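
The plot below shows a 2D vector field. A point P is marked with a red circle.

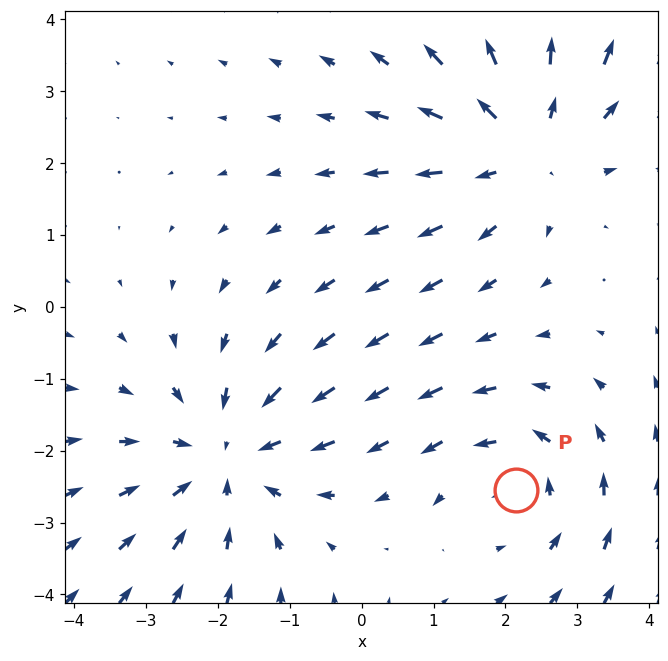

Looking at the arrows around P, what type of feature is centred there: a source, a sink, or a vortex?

At P (2.1, -2.6) the arrows circulate counterclockwise. Divergence ≈0, curl about +3 — near-zero divergence with nonzero curl is a vortex.

vortex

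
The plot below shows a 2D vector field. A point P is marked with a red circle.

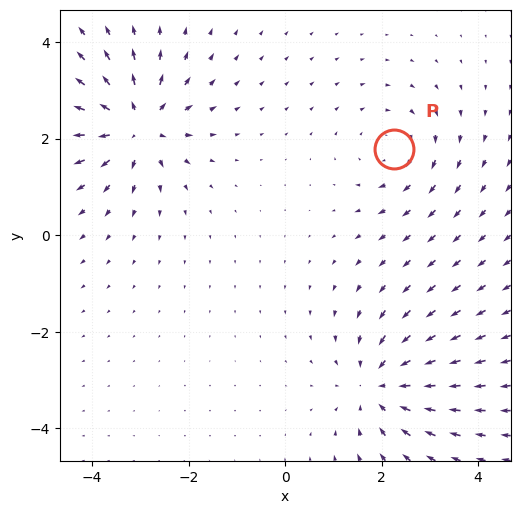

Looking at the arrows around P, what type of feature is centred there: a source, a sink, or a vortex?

vortex

At P (2.2, 1.8) the arrows circulate clockwise. Divergence ≈0, curl about -3 — near-zero divergence with nonzero curl is a vortex.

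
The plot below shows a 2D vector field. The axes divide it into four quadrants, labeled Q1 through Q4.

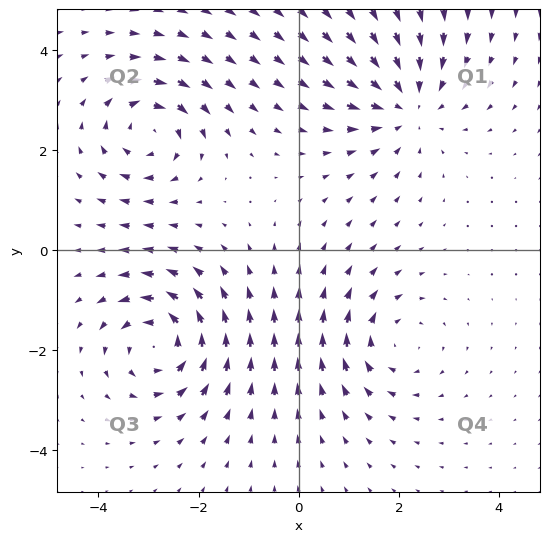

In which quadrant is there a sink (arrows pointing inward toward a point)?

Q1

The sink sits at approximately (2.2, 2.9), which lies in quadrant Q1. The divergence there is about -3, negative as expected for a sink.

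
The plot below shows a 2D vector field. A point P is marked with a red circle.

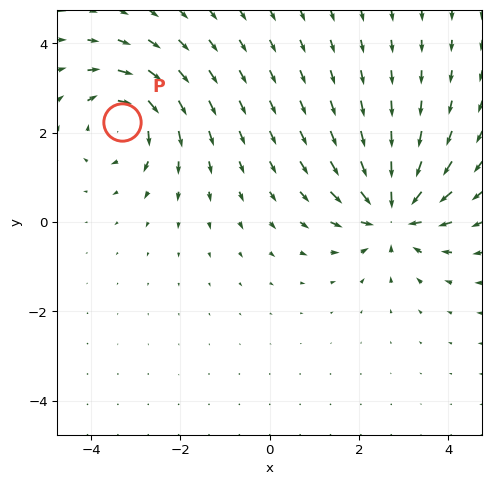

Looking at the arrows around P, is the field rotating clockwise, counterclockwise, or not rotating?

clockwise

Near P at (-3.3, 2.2) the arrows circulate clockwise. The curl (z-component) there is about -3; negative curl means clockwise rotation.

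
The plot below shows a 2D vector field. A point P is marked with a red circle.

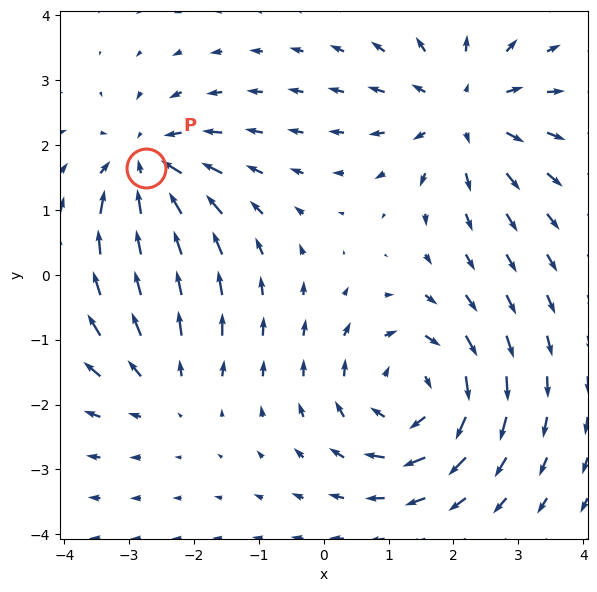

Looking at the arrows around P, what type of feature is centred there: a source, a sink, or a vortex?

sink

At P (-2.7, 1.6) the arrows converge inward. Divergence about -5, curl ≈0 — negative divergence with near-zero curl is a sink.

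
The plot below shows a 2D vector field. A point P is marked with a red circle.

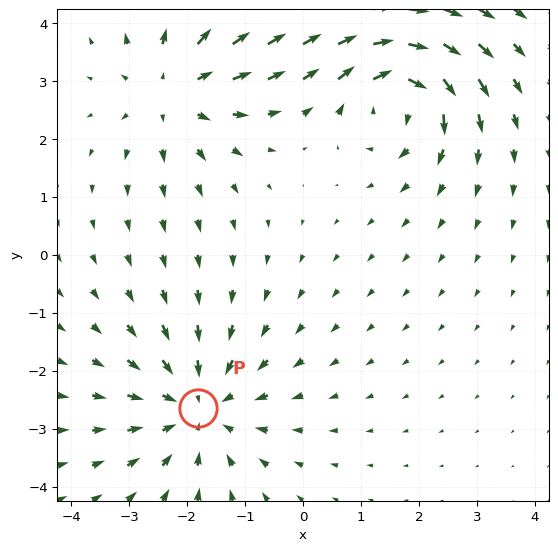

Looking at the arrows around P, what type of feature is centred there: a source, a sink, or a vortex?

At P (-1.8, -2.6) the arrows converge inward. Divergence about -4, curl ≈0 — negative divergence with near-zero curl is a sink.

sink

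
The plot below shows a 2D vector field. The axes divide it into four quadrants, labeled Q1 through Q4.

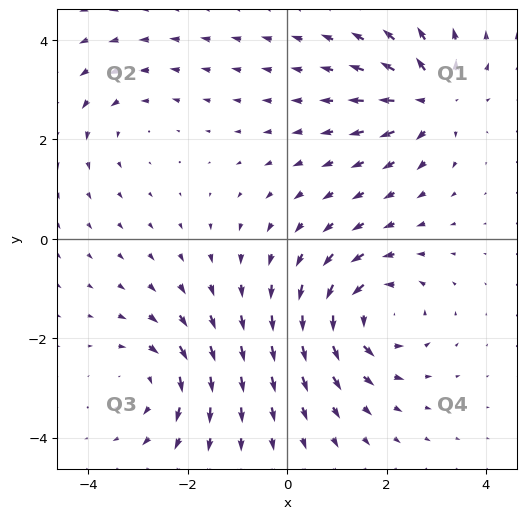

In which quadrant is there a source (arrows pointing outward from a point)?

Q1

The source sits at approximately (2.9, 2.8), which lies in quadrant Q1. The divergence there is about +6, positive as expected for a source.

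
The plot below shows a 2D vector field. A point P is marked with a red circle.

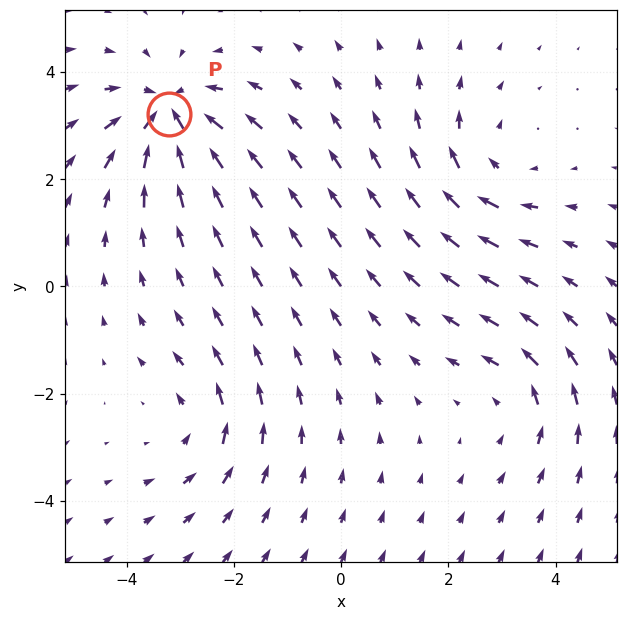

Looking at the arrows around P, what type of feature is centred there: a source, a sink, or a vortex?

sink

At P (-3.2, 3.2) the arrows converge inward. Divergence about -6, curl ≈0 — negative divergence with near-zero curl is a sink.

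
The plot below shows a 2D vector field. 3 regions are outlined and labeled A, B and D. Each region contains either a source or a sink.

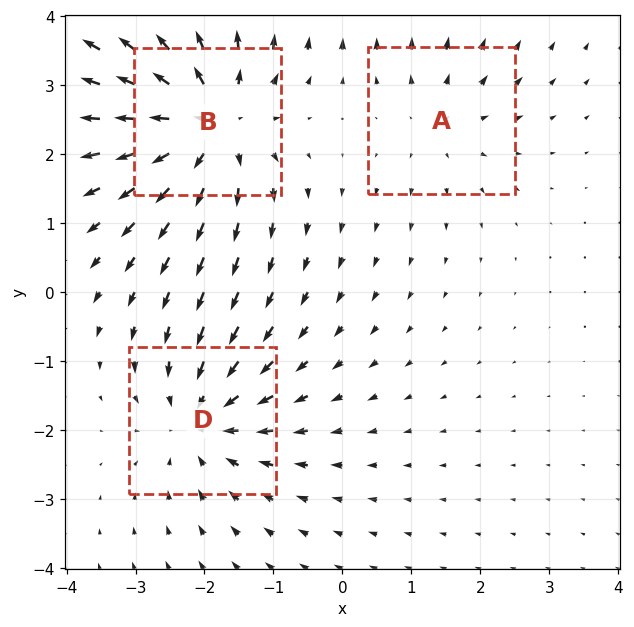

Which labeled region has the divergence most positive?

Divergence at each region's feature centre — A: about +2, B: about +5, D: about -4. Region B is most positive.

B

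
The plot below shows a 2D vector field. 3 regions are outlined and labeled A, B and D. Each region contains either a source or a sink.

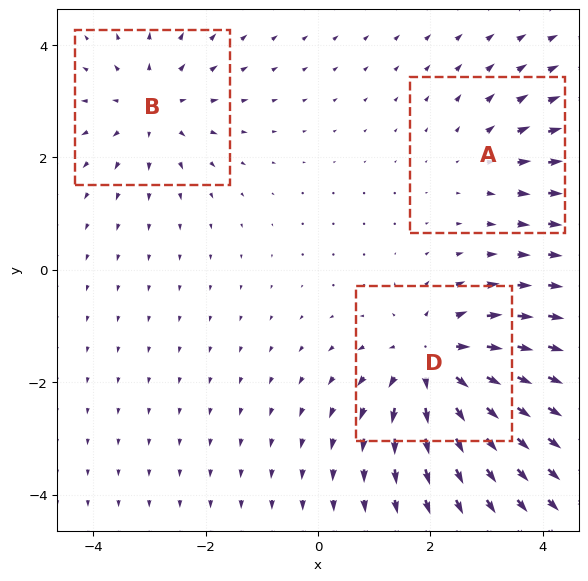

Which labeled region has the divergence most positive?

Divergence at each region's feature centre — A: about +2, B: about +3, D: about +5. Region D is most positive.

D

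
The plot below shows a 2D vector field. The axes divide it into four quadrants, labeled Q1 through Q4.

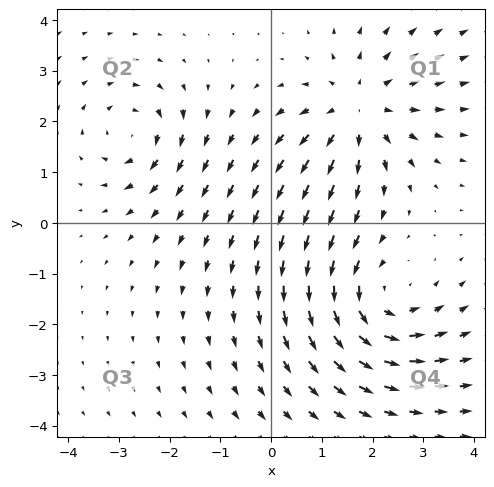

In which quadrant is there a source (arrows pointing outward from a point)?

The source sits at approximately (1.7, 2.2), which lies in quadrant Q1. The divergence there is about +4, positive as expected for a source.

Q1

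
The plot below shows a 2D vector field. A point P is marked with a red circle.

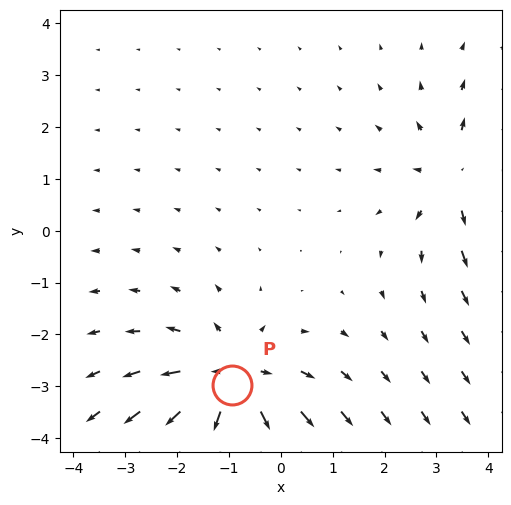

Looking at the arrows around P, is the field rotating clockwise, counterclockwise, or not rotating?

Near P at (-0.9, -3.0) the arrows show no circulation. The curl there is ≈0.

not rotating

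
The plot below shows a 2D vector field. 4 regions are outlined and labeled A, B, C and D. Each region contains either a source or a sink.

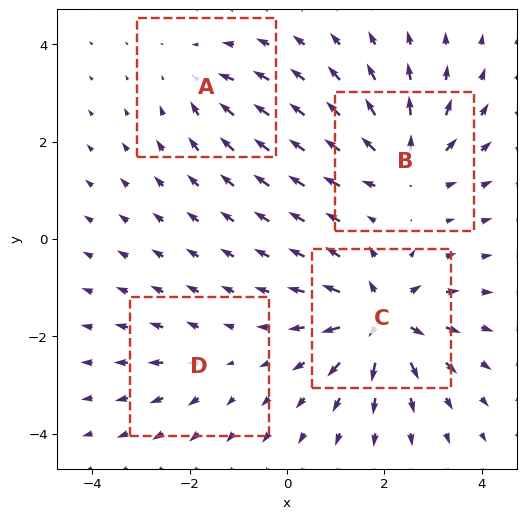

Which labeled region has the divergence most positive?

C

Divergence at each region's feature centre — A: about -4, B: about +6, C: about +8, D: about +3. Region C is most positive.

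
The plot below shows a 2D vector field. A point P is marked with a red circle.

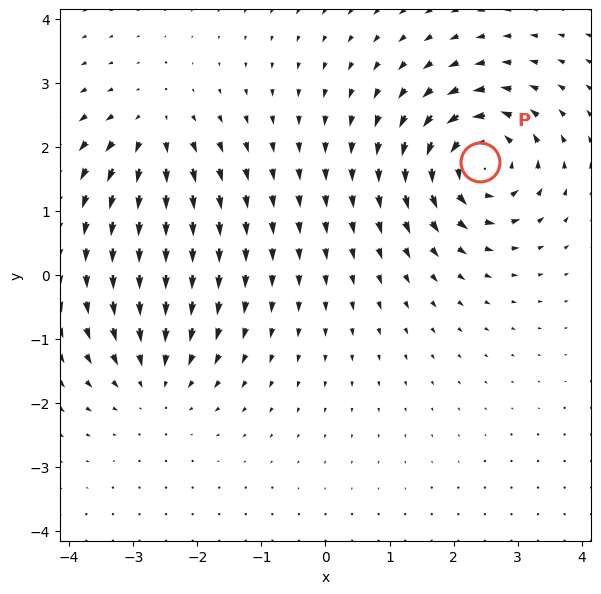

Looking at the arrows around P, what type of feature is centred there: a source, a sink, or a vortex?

vortex

At P (2.4, 1.8) the arrows circulate counterclockwise. Divergence ≈0, curl about +6 — near-zero divergence with nonzero curl is a vortex.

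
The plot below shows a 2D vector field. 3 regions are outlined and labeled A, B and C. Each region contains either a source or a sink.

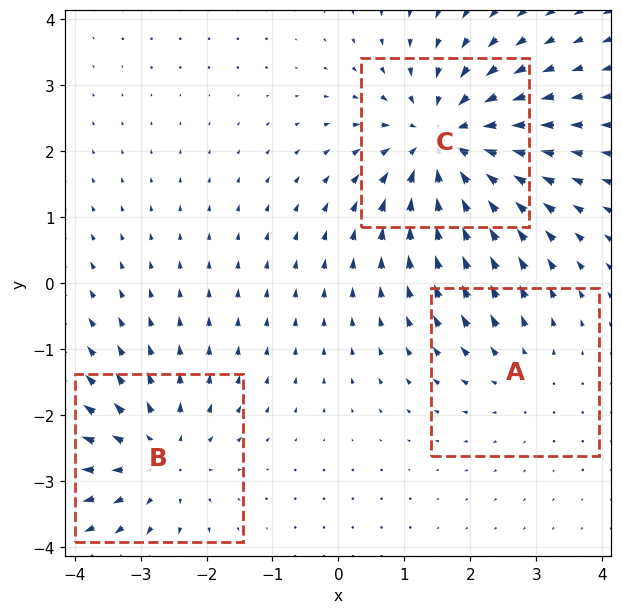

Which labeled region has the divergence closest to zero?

Divergence at each region's feature centre — A: about +2, B: about +3, C: about -5. Region A is closest to zero.

A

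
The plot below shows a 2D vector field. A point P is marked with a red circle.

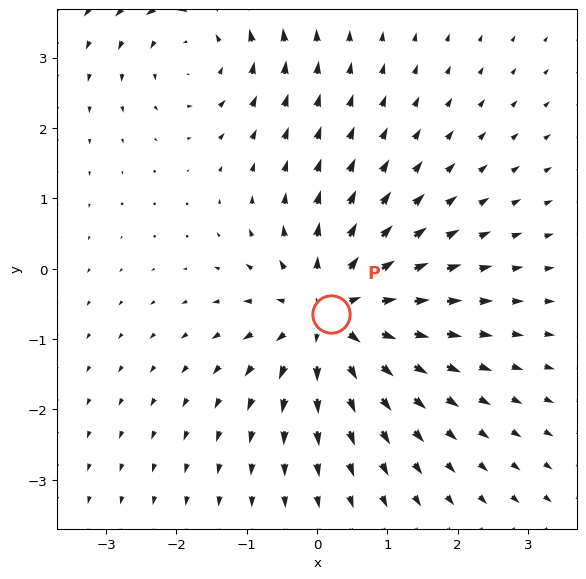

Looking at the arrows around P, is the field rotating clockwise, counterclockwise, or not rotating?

Near P at (0.2, -0.6) the arrows show no circulation. The curl there is ≈0.

not rotating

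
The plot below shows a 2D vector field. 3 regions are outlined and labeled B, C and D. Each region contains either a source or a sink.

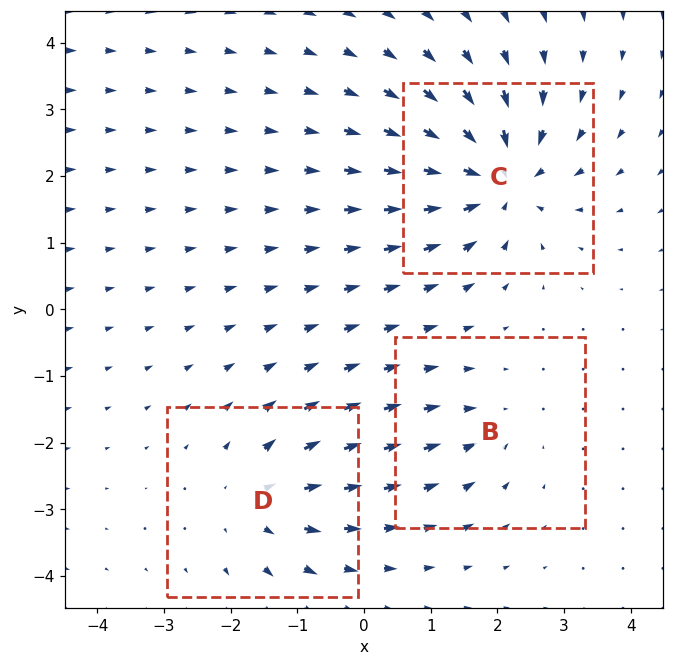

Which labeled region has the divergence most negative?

C

Divergence at each region's feature centre — B: about -2, C: about -6, D: about +4. Region C is most negative.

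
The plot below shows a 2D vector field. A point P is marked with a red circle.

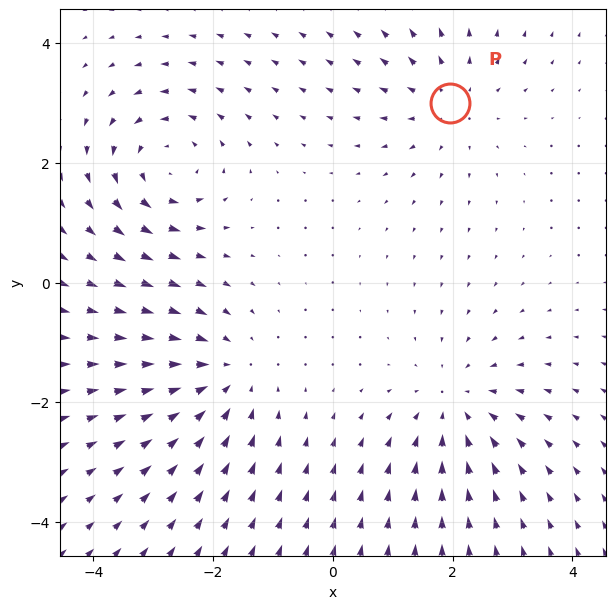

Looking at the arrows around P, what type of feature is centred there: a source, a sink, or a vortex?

source

At P (2.0, 3.0) the arrows spread outward. Divergence about +4, curl ≈0 — positive divergence with near-zero curl is a source.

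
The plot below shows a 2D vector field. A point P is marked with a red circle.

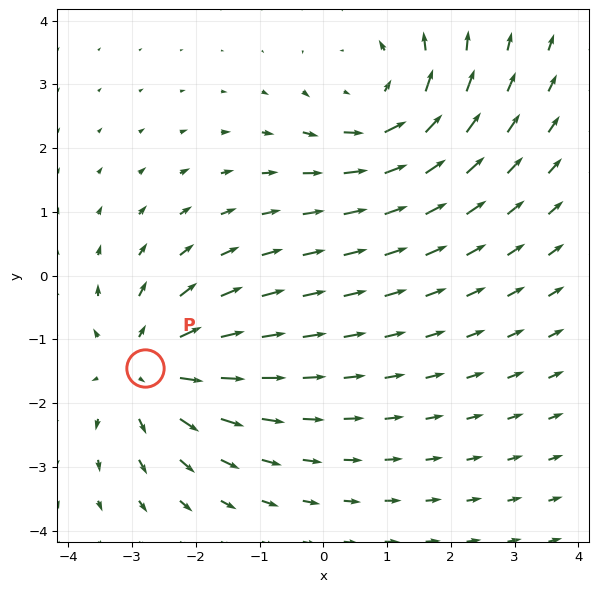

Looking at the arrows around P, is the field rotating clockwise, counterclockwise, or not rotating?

not rotating

Near P at (-2.8, -1.5) the arrows show no circulation. The curl there is ≈0.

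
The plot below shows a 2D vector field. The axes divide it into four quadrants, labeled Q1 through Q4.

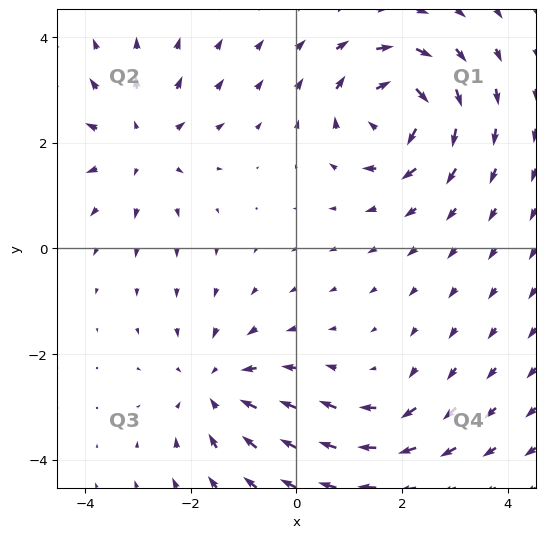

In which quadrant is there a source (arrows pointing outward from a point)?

The source sits at approximately (-2.9, 2.0), which lies in quadrant Q2. The divergence there is about +4, positive as expected for a source.

Q2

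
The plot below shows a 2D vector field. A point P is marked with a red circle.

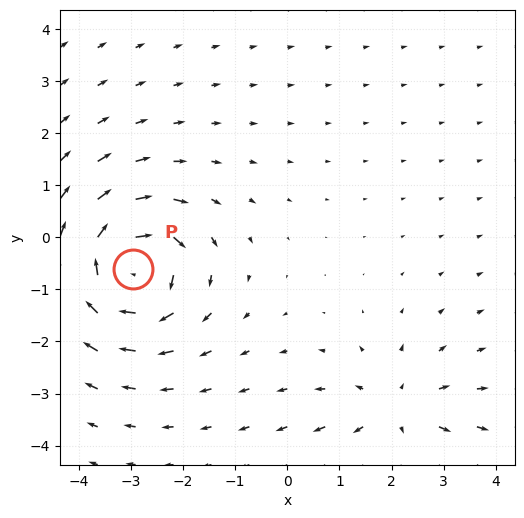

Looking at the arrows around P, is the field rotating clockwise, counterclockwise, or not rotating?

Near P at (-3.0, -0.6) the arrows circulate clockwise. The curl (z-component) there is about -6; negative curl means clockwise rotation.

clockwise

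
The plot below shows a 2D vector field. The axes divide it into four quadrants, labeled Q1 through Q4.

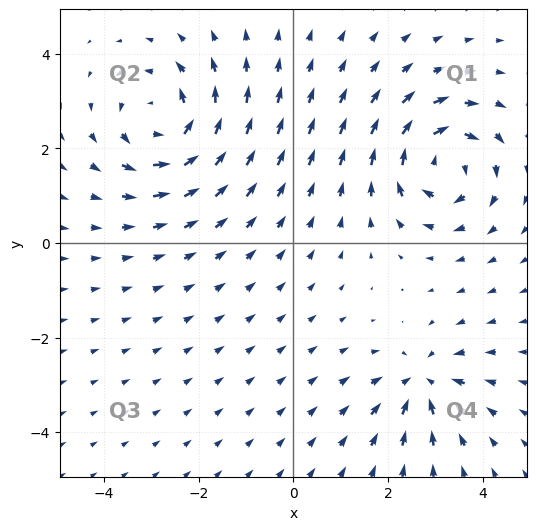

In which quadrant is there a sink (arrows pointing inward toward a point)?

Q4

The sink sits at approximately (2.7, -3.0), which lies in quadrant Q4. The divergence there is about -4, negative as expected for a sink.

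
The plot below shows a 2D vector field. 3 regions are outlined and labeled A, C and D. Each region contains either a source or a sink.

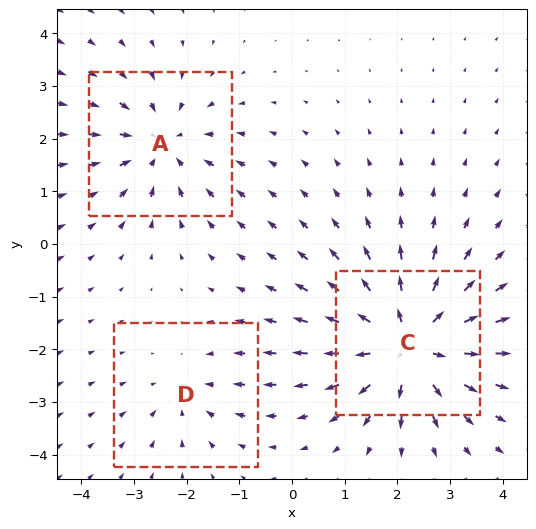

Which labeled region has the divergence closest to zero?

Divergence at each region's feature centre — A: about -3, C: about +5, D: about -2. Region D is closest to zero.

D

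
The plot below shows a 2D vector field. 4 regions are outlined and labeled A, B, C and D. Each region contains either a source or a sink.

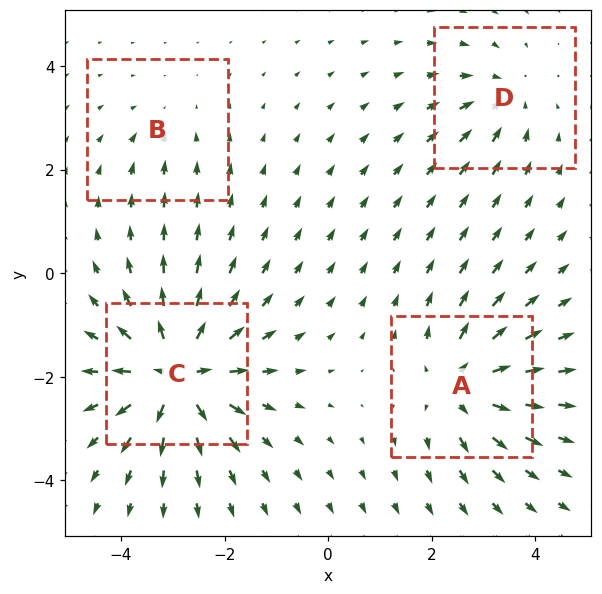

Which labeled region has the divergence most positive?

C

Divergence at each region's feature centre — A: about +6, B: about -2, C: about +9, D: about -4. Region C is most positive.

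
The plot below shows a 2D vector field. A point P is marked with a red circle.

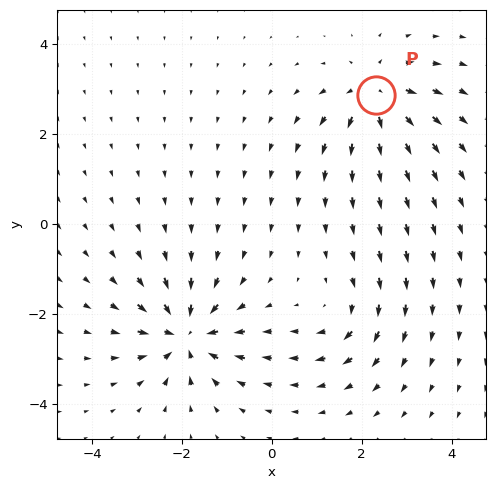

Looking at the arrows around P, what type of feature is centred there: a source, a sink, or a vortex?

At P (2.3, 2.9) the arrows spread outward. Divergence about +5, curl ≈0 — positive divergence with near-zero curl is a source.

source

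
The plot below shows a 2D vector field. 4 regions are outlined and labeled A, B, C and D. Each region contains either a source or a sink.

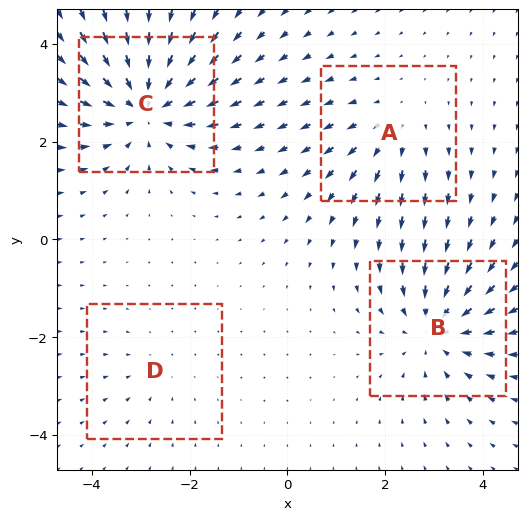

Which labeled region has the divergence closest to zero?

Divergence at each region's feature centre — A: about +3, B: about -5, C: about -6, D: about -2. Region D is closest to zero.

D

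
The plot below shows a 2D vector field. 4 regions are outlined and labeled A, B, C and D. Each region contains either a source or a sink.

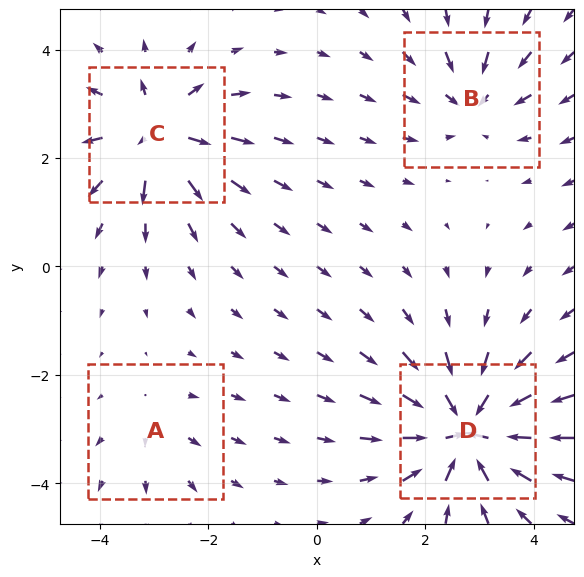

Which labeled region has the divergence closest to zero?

Divergence at each region's feature centre — A: about +2, B: about -4, C: about +6, D: about -8. Region A is closest to zero.

A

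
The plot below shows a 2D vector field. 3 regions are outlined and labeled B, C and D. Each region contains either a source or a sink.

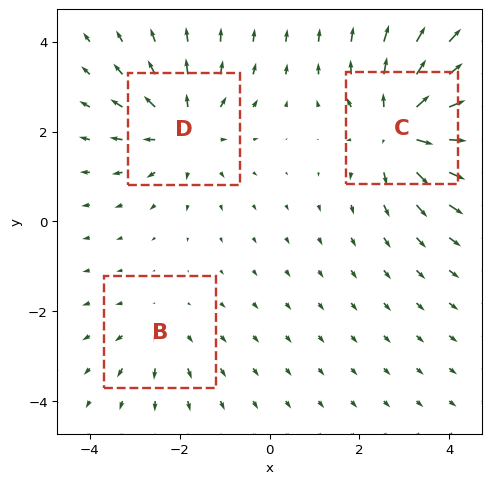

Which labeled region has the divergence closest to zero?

B

Divergence at each region's feature centre — B: about +2, C: about +5, D: about +3. Region B is closest to zero.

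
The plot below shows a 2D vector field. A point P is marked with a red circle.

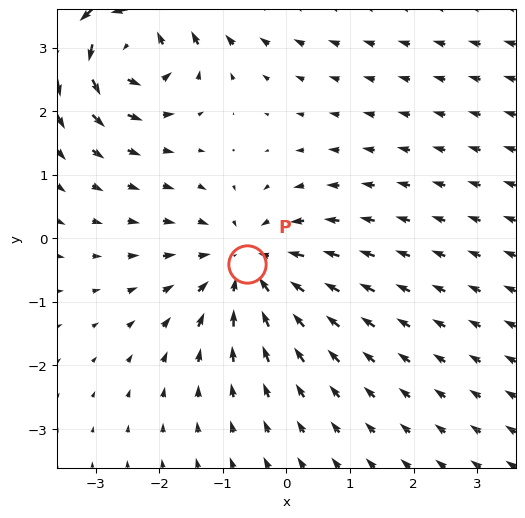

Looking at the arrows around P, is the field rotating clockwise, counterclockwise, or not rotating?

not rotating

Near P at (-0.6, -0.4) the arrows show no circulation. The curl there is ≈0.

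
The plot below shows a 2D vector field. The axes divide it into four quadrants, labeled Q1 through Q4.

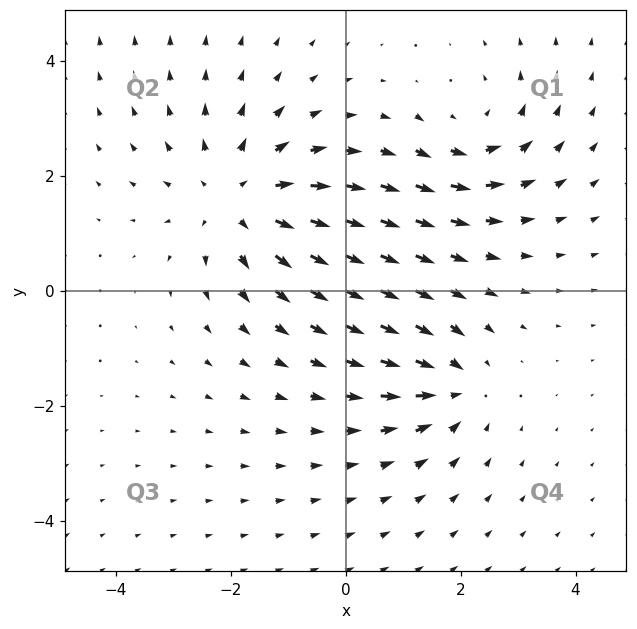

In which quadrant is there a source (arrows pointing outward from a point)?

Q2

The source sits at approximately (-1.9, 1.6), which lies in quadrant Q2. The divergence there is about +4, positive as expected for a source.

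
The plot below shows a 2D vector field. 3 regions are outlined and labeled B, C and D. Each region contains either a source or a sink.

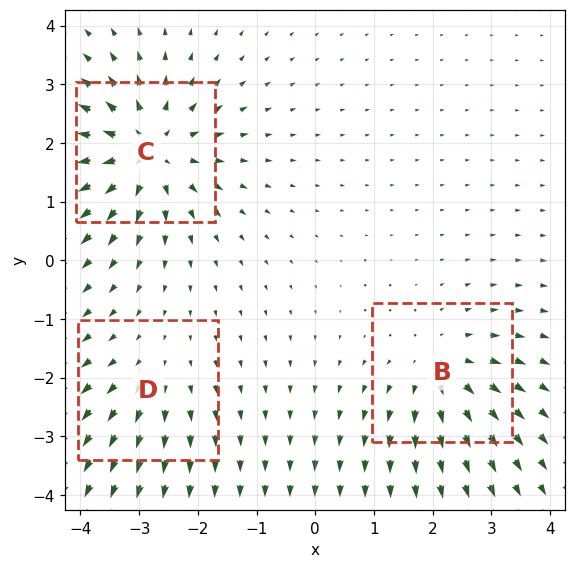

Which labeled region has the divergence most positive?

C

Divergence at each region's feature centre — B: about +4, C: about +5, D: about +2. Region C is most positive.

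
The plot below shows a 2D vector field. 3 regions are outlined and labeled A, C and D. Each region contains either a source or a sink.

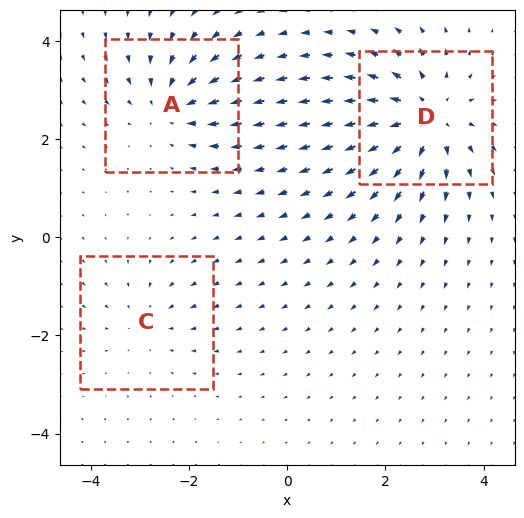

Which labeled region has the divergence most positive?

Divergence at each region's feature centre — A: about -3, C: about -2, D: about +5. Region D is most positive.

D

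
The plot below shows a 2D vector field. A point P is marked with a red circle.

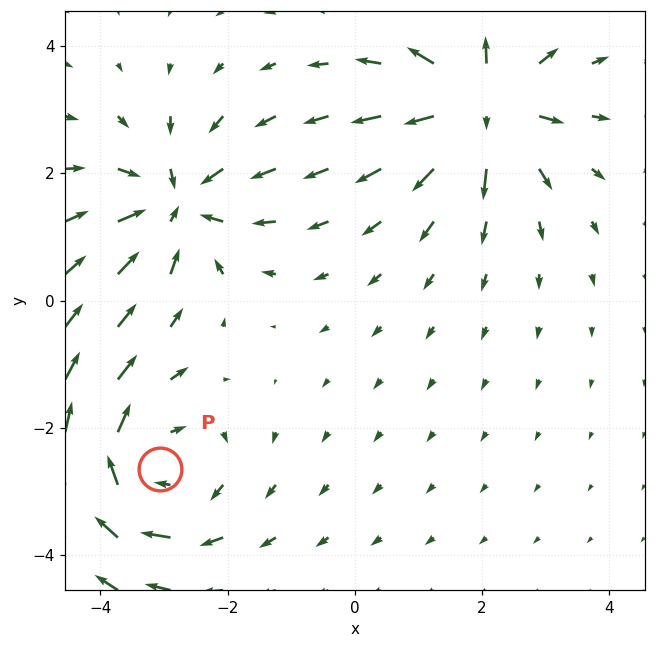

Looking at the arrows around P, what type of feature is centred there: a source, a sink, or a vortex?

vortex

At P (-3.1, -2.7) the arrows circulate clockwise. Divergence ≈0, curl about -5 — near-zero divergence with nonzero curl is a vortex.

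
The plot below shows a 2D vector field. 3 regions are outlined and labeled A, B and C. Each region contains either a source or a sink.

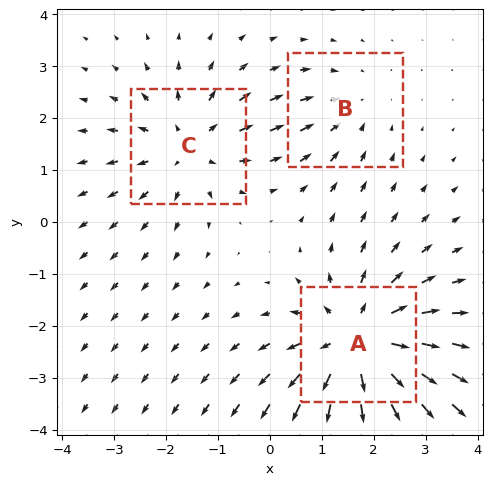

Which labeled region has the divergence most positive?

Divergence at each region's feature centre — A: about +5, B: about -2, C: about +3. Region A is most positive.

A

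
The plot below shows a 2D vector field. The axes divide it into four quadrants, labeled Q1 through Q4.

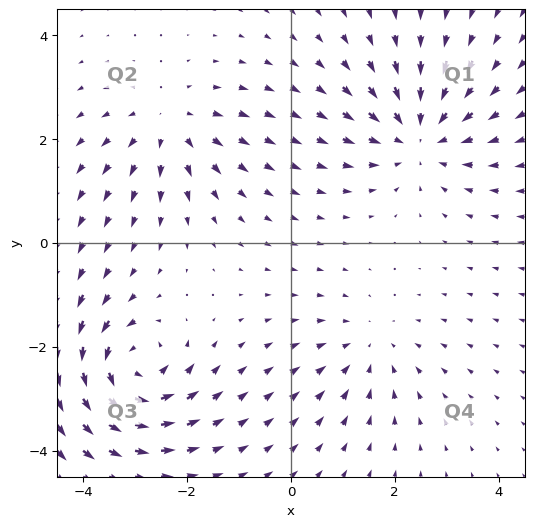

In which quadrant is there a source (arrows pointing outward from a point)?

Q2

The source sits at approximately (-2.3, 2.3), which lies in quadrant Q2. The divergence there is about +3, positive as expected for a source.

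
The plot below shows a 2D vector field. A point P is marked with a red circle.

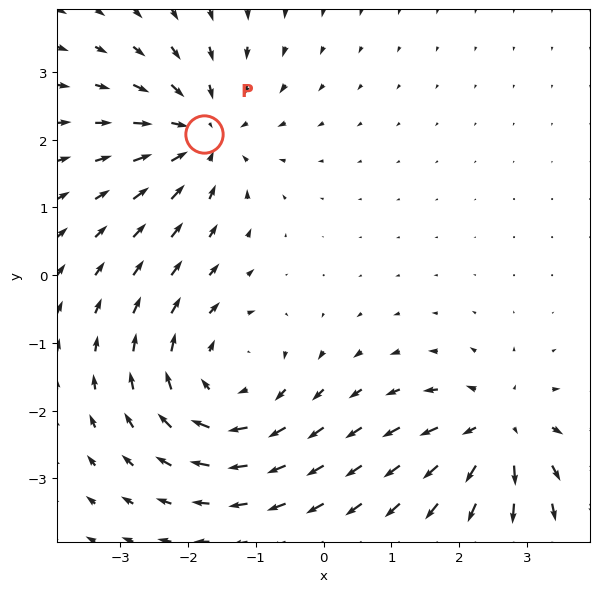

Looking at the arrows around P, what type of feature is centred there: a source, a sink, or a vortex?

sink

At P (-1.8, 2.1) the arrows converge inward. Divergence about -4, curl ≈0 — negative divergence with near-zero curl is a sink.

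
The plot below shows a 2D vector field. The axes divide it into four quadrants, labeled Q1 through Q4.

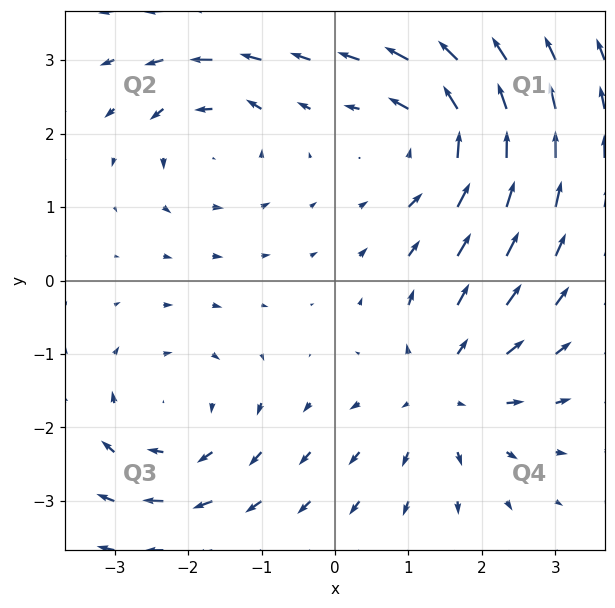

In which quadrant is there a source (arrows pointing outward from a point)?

The source sits at approximately (1.5, -1.5), which lies in quadrant Q4. The divergence there is about +4, positive as expected for a source.

Q4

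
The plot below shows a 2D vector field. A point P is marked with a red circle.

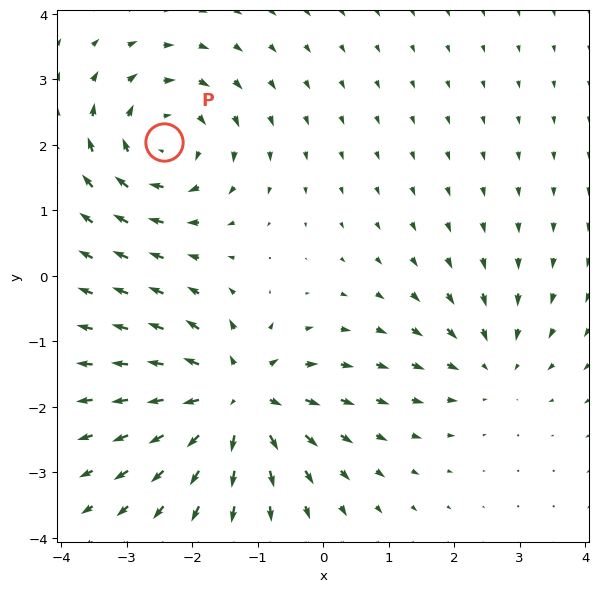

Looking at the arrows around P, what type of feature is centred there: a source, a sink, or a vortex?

At P (-2.4, 2.0) the arrows circulate clockwise. Divergence ≈0, curl about -5 — near-zero divergence with nonzero curl is a vortex.

vortex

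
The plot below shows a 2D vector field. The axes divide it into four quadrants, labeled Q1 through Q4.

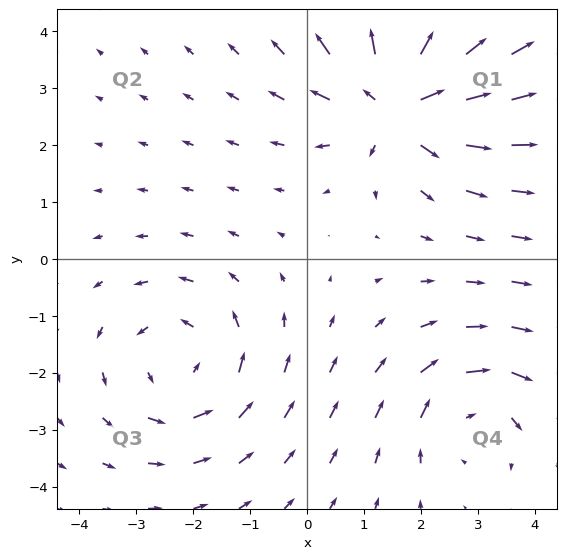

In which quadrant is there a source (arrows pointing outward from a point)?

The source sits at approximately (1.6, 2.8), which lies in quadrant Q1. The divergence there is about +5, positive as expected for a source.

Q1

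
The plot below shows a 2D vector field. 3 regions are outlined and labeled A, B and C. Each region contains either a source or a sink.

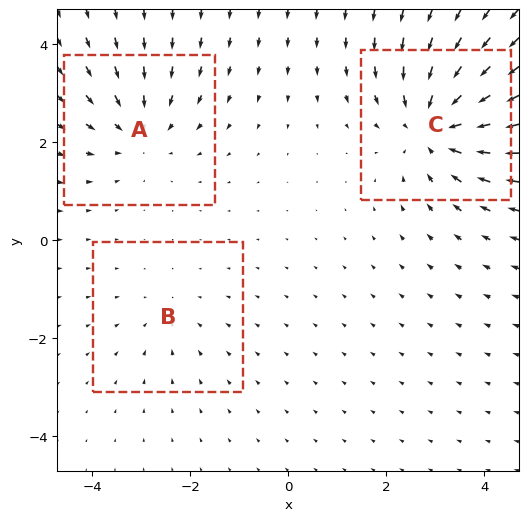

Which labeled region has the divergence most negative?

Divergence at each region's feature centre — A: about -3, B: about -2, C: about -5. Region C is most negative.

C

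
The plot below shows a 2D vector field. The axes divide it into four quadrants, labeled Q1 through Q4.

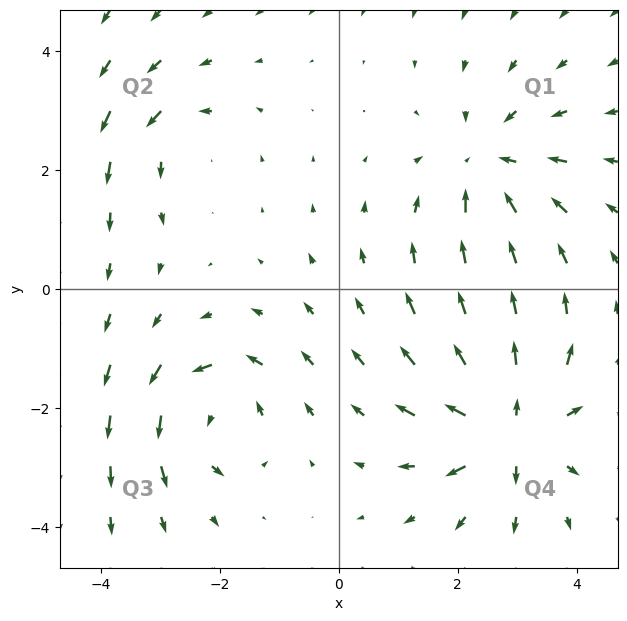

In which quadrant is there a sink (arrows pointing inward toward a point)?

The sink sits at approximately (2.5, 2.1), which lies in quadrant Q1. The divergence there is about -3, negative as expected for a sink.

Q1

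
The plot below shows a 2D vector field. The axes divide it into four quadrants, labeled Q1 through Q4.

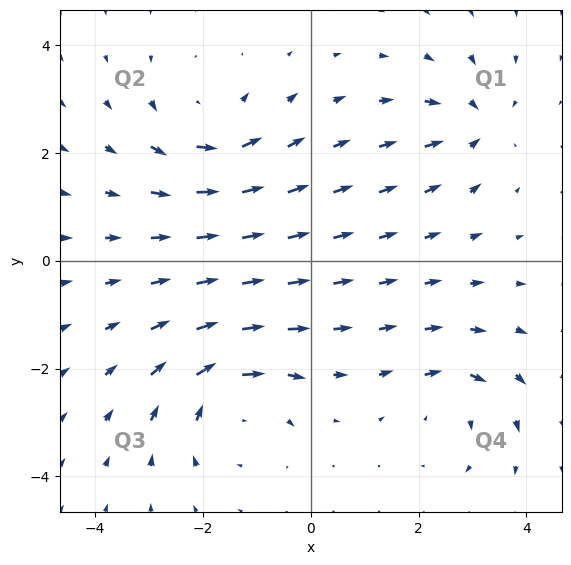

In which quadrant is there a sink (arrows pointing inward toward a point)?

The sink sits at approximately (3.0, 2.5), which lies in quadrant Q1. The divergence there is about -4, negative as expected for a sink.

Q1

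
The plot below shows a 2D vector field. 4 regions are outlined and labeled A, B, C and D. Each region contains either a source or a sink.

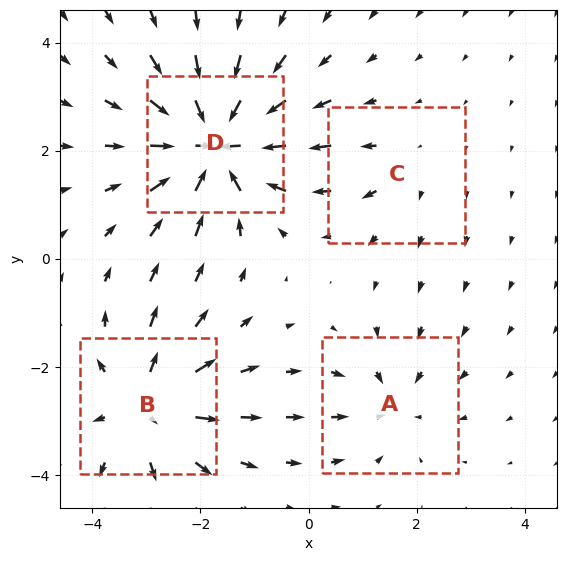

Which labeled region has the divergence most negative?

Divergence at each region's feature centre — A: about -3, B: about +5, C: about +2, D: about -8. Region D is most negative.

D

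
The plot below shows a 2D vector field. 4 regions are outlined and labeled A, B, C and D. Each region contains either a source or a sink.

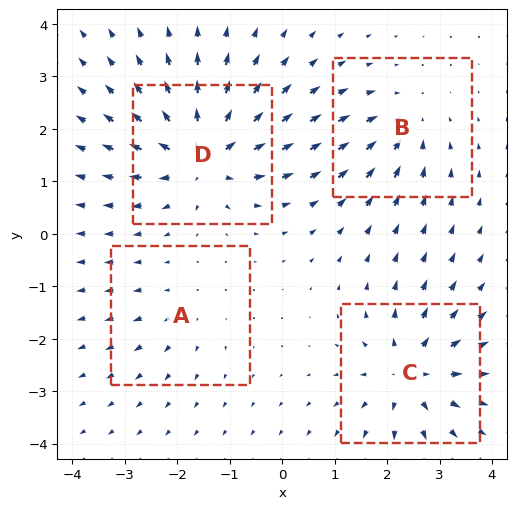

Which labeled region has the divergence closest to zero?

A

Divergence at each region's feature centre — A: about +2, B: about -4, C: about +6, D: about +8. Region A is closest to zero.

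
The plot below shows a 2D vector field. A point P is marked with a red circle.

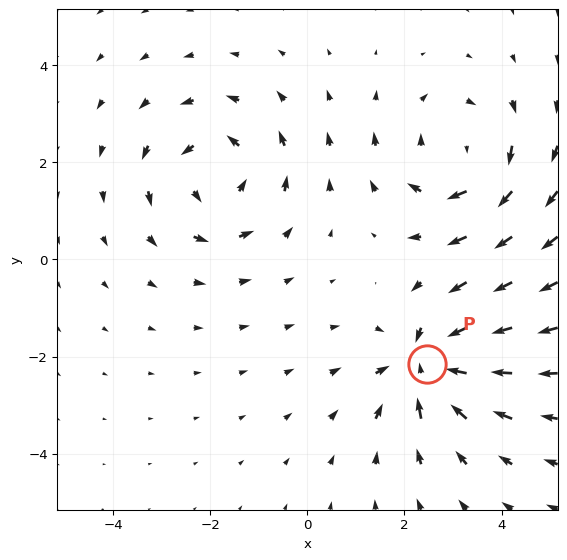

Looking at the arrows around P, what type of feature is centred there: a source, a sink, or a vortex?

At P (2.5, -2.2) the arrows converge inward. Divergence about -6, curl ≈0 — negative divergence with near-zero curl is a sink.

sink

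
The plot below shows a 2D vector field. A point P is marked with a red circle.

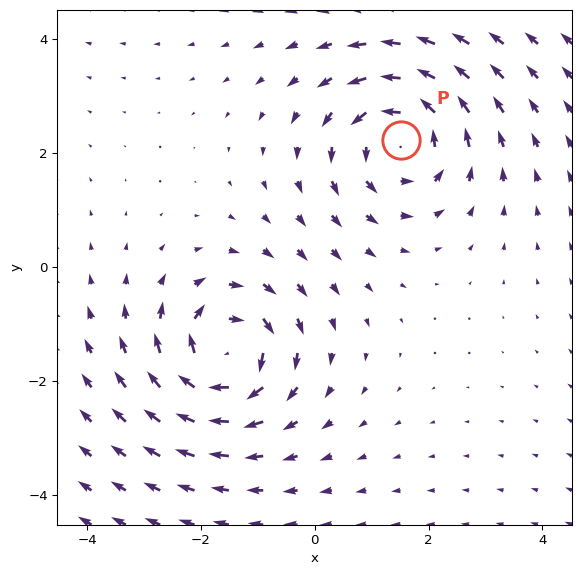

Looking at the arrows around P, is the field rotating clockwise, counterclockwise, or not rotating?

Near P at (1.5, 2.2) the arrows circulate counterclockwise. The curl (z-component) there is about +3; positive curl means counterclockwise rotation.

counterclockwise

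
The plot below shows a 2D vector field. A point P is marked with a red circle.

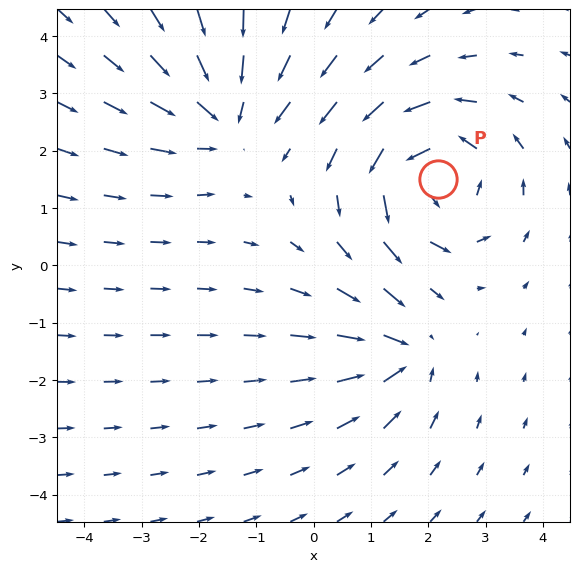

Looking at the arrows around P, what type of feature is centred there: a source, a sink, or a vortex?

vortex

At P (2.2, 1.5) the arrows circulate counterclockwise. Divergence ≈0, curl about +5 — near-zero divergence with nonzero curl is a vortex.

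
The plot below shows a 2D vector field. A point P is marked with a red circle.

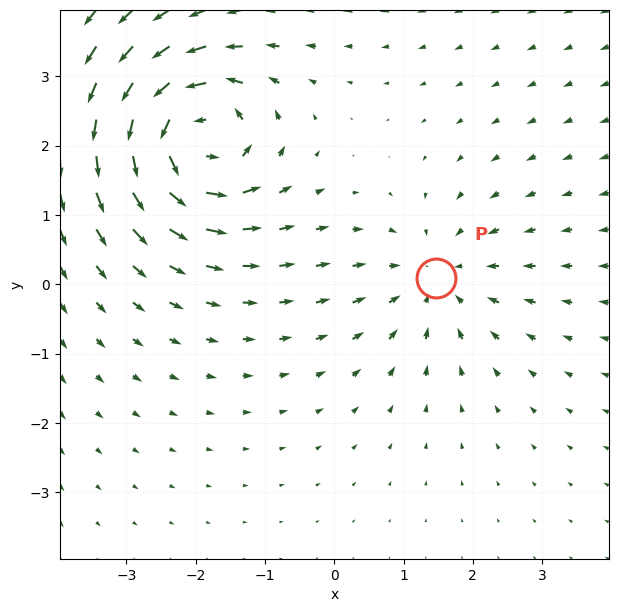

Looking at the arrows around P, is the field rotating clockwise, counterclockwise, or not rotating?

Near P at (1.5, 0.1) the arrows show no circulation. The curl there is ≈0.

not rotating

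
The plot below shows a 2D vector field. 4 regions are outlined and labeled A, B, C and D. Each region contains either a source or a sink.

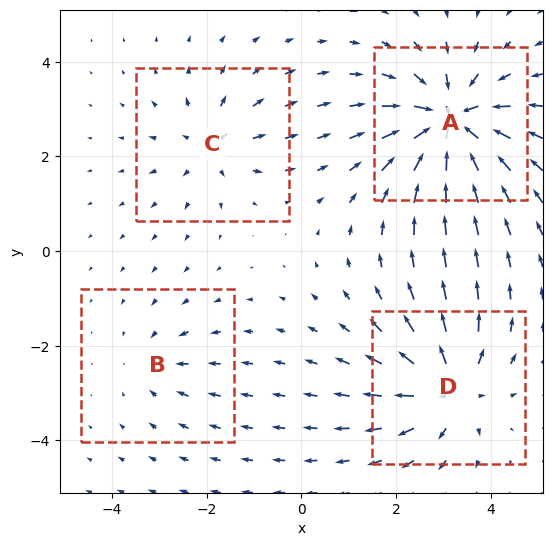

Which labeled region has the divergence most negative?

A

Divergence at each region's feature centre — A: about -7, B: about -2, C: about +4, D: about +5. Region A is most negative.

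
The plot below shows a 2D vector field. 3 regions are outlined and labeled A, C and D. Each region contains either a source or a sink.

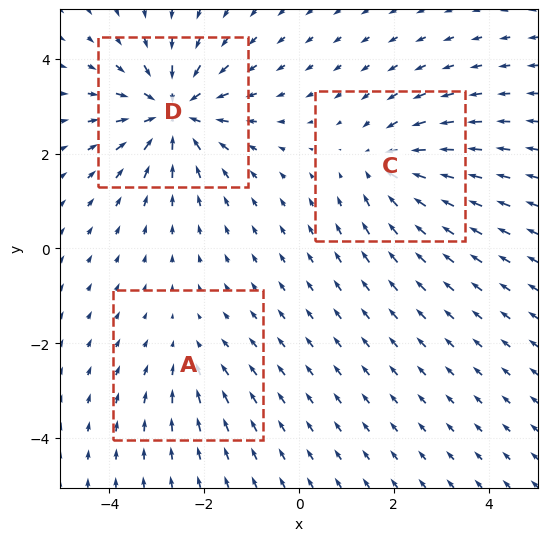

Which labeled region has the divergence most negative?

D

Divergence at each region's feature centre — A: about -2, C: about -3, D: about -5. Region D is most negative.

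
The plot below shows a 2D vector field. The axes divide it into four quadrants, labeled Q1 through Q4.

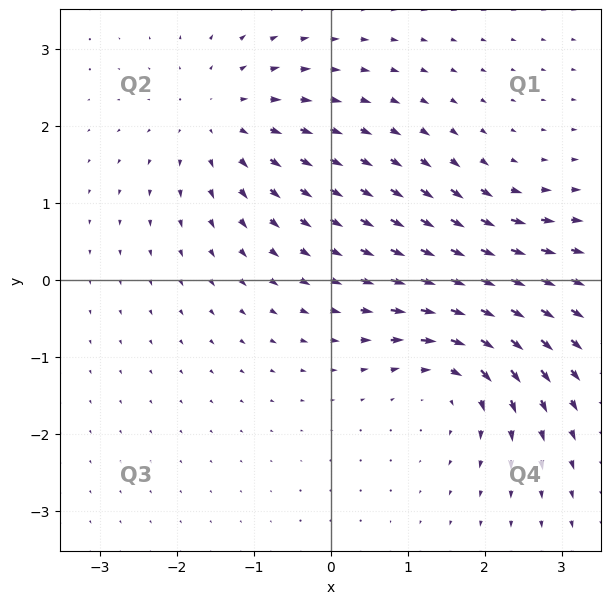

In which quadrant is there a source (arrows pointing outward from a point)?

The source sits at approximately (-1.4, 2.1), which lies in quadrant Q2. The divergence there is about +4, positive as expected for a source.

Q2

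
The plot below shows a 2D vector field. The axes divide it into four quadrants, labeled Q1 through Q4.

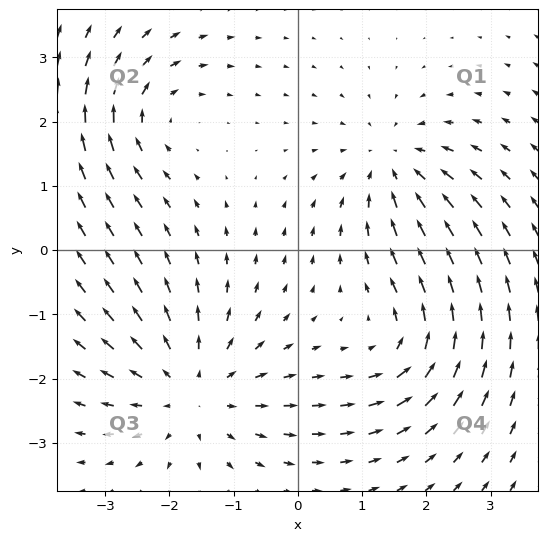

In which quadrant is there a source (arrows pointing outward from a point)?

Q3

The source sits at approximately (-1.6, -2.2), which lies in quadrant Q3. The divergence there is about +4, positive as expected for a source.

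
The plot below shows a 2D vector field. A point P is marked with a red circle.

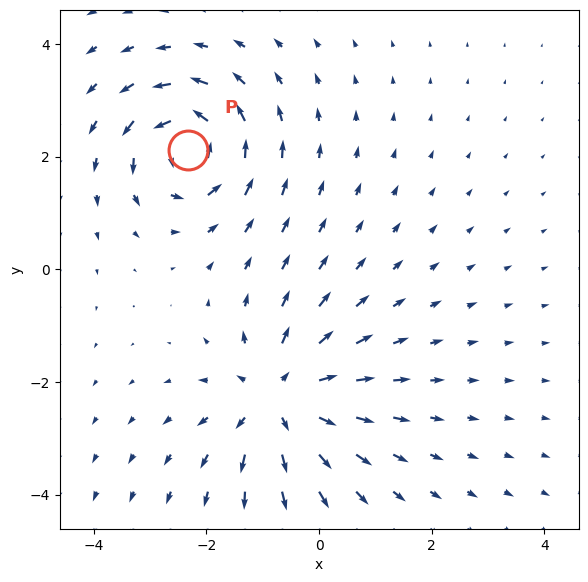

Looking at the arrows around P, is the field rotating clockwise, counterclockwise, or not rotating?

counterclockwise

Near P at (-2.3, 2.1) the arrows circulate counterclockwise. The curl (z-component) there is about +4; positive curl means counterclockwise rotation.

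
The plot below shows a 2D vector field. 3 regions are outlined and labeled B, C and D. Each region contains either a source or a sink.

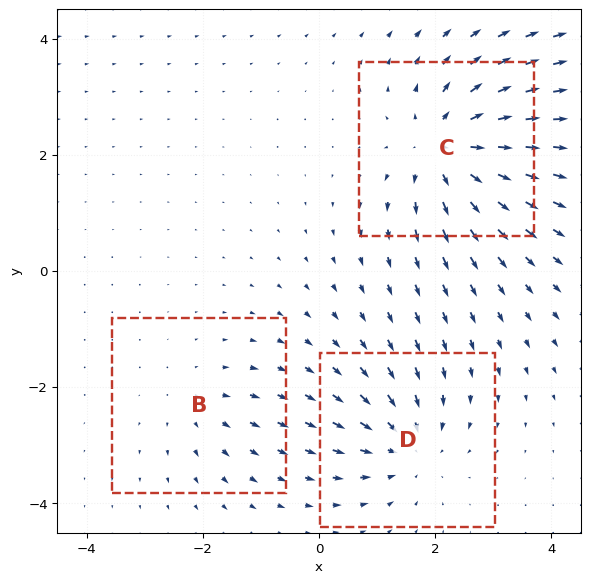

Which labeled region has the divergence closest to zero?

Divergence at each region's feature centre — B: about +2, C: about +5, D: about -4. Region B is closest to zero.

B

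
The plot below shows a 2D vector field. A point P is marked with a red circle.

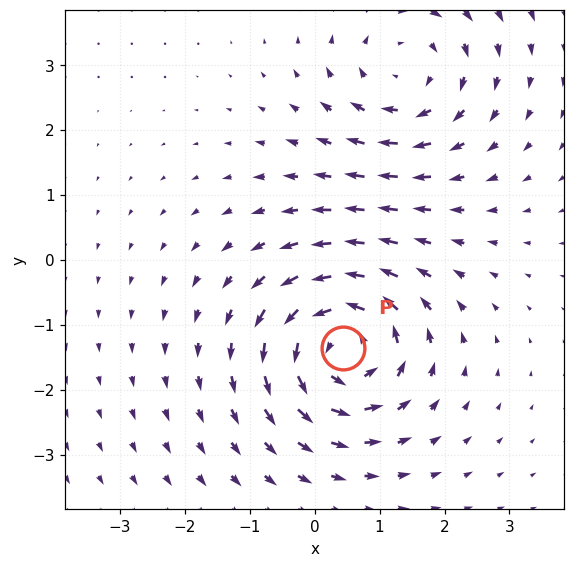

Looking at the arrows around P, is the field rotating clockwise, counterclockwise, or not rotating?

Near P at (0.4, -1.4) the arrows circulate counterclockwise. The curl (z-component) there is about +6; positive curl means counterclockwise rotation.

counterclockwise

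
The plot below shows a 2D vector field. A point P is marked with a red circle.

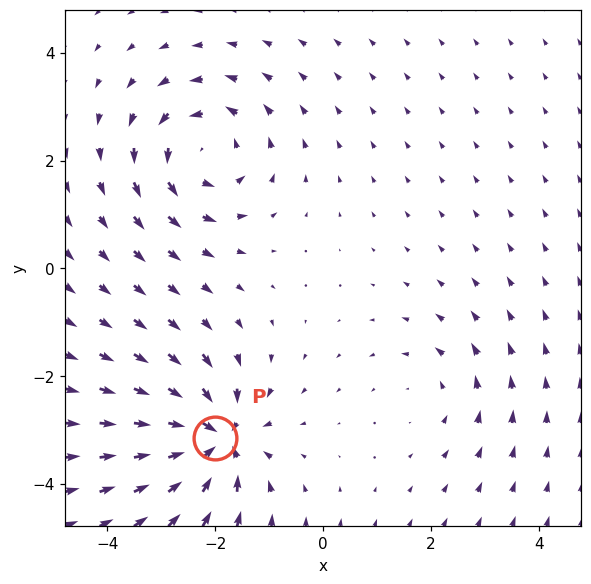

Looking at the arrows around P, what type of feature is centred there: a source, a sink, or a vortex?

At P (-2.0, -3.2) the arrows converge inward. Divergence about -7, curl ≈0 — negative divergence with near-zero curl is a sink.

sink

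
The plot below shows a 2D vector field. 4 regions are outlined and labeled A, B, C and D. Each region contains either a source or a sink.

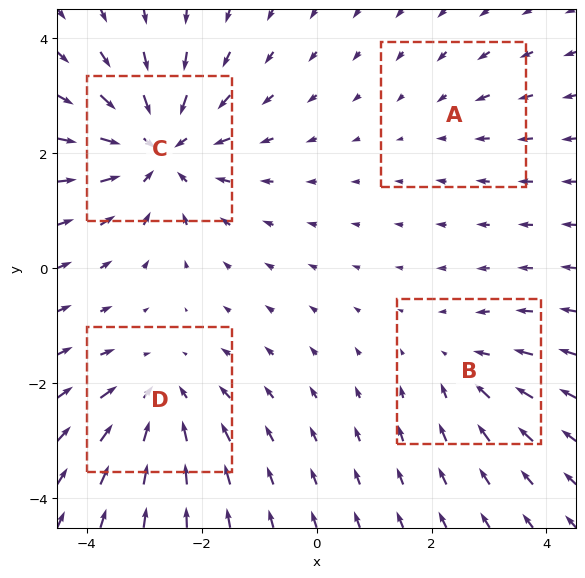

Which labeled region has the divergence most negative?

Divergence at each region's feature centre — A: about -2, B: about -3, C: about -6, D: about -4. Region C is most negative.

C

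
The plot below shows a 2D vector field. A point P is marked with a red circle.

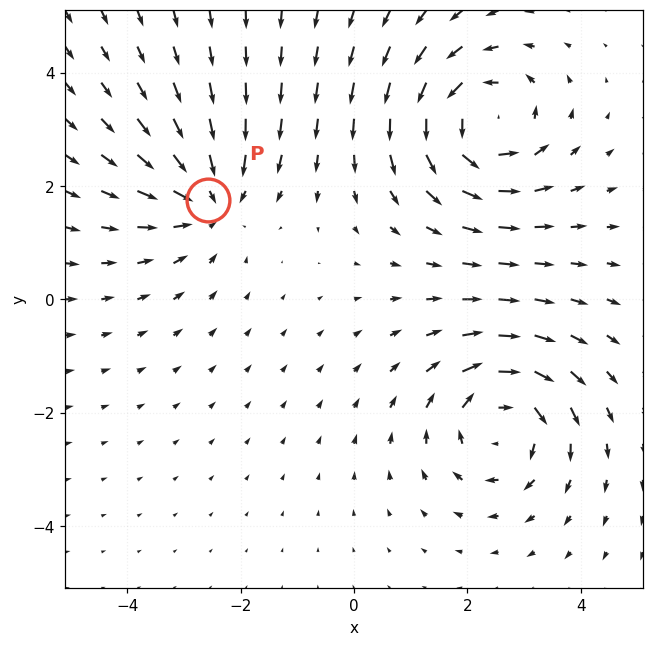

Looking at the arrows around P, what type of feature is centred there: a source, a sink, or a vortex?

sink

At P (-2.6, 1.8) the arrows converge inward. Divergence about -4, curl ≈0 — negative divergence with near-zero curl is a sink.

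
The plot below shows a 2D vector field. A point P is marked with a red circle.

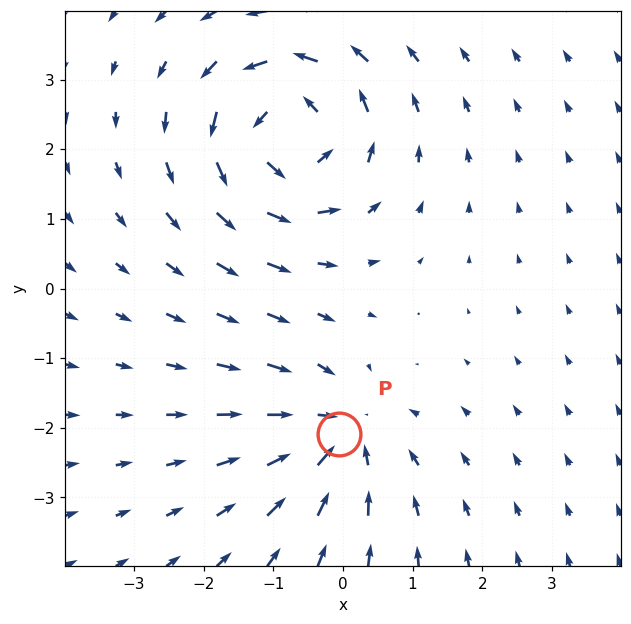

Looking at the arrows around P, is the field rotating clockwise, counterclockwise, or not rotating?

not rotating

Near P at (-0.1, -2.1) the arrows show no circulation. The curl there is ≈0.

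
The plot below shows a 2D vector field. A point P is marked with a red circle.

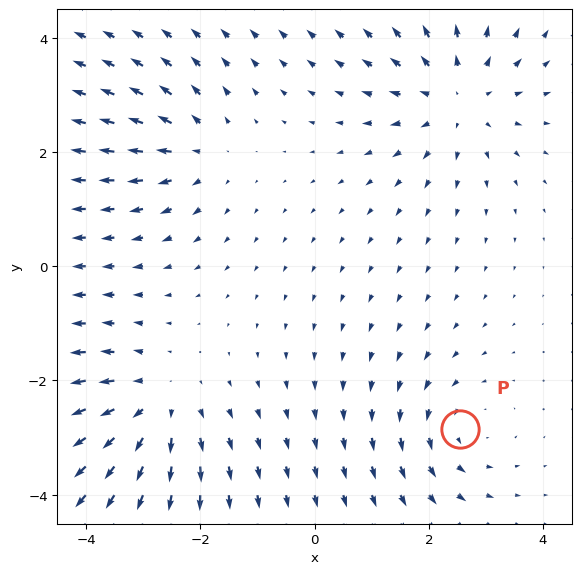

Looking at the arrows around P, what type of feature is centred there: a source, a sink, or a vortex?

vortex

At P (2.5, -2.9) the arrows circulate counterclockwise. Divergence ≈0, curl about +3 — near-zero divergence with nonzero curl is a vortex.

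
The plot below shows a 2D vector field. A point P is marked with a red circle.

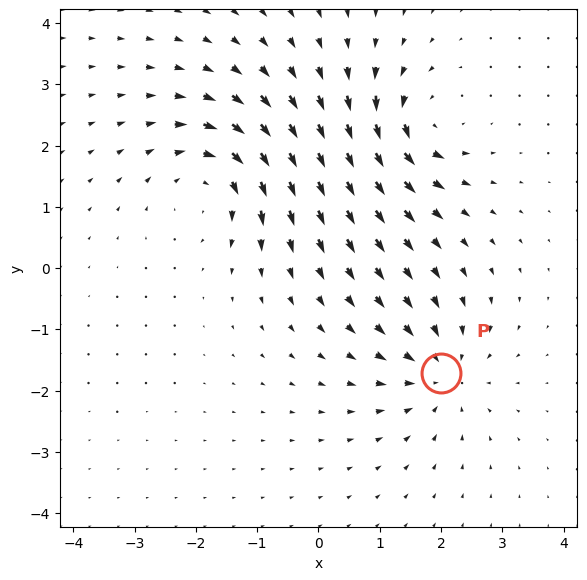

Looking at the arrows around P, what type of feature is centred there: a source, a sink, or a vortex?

sink

At P (2.0, -1.7) the arrows converge inward. Divergence about -4, curl ≈0 — negative divergence with near-zero curl is a sink.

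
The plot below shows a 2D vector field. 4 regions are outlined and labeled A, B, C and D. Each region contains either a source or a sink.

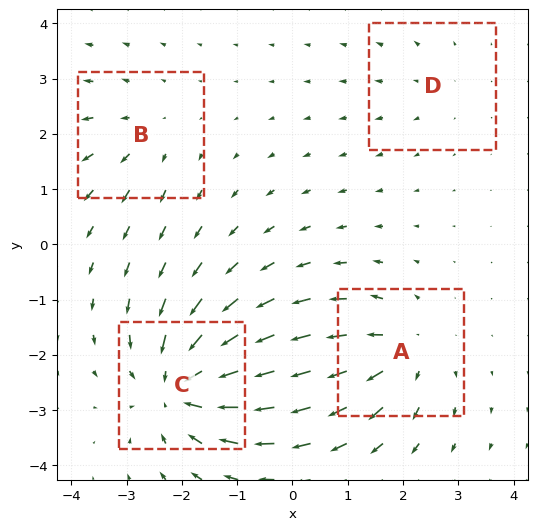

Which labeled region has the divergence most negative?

Divergence at each region's feature centre — A: about +5, B: about +3, C: about -7, D: about +2. Region C is most negative.

C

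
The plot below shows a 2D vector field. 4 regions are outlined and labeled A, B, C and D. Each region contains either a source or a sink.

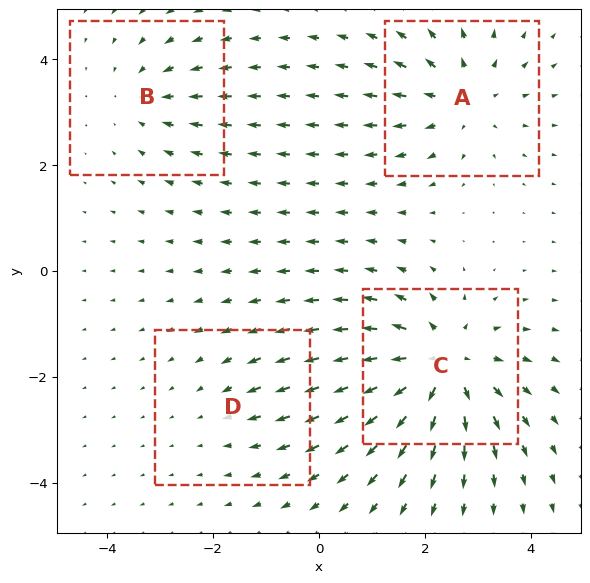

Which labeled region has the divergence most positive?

Divergence at each region's feature centre — A: about +4, B: about -3, C: about +7, D: about -2. Region C is most positive.

C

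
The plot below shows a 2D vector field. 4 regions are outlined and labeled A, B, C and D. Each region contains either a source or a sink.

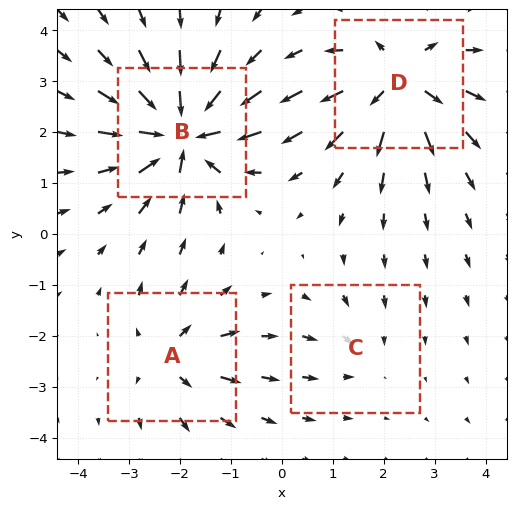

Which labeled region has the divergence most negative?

B

Divergence at each region's feature centre — A: about +4, B: about -8, C: about -2, D: about +6. Region B is most negative.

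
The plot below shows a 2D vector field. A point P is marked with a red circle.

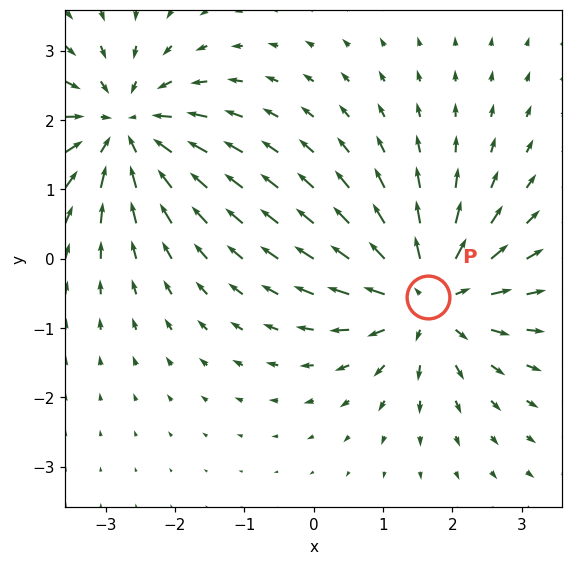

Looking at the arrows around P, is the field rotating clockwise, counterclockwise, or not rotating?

Near P at (1.6, -0.6) the arrows show no circulation. The curl there is ≈0.

not rotating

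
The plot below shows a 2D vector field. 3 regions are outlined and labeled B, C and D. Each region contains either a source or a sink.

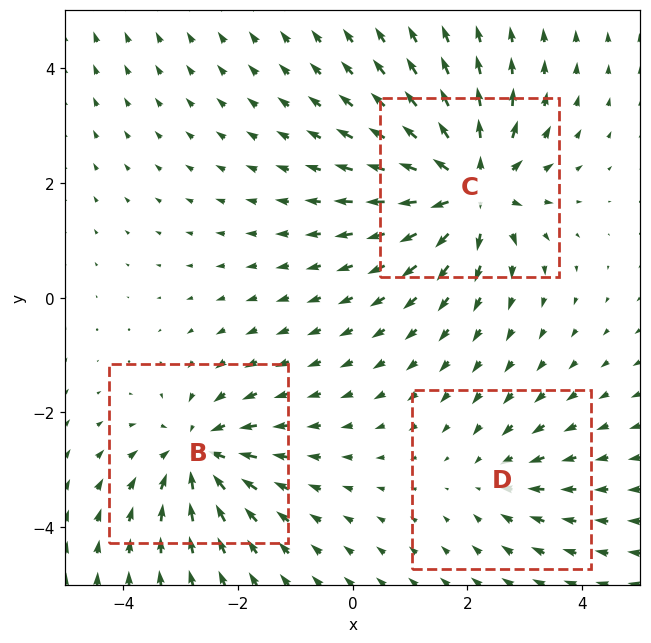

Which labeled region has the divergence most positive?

C

Divergence at each region's feature centre — B: about -4, C: about +5, D: about -2. Region C is most positive.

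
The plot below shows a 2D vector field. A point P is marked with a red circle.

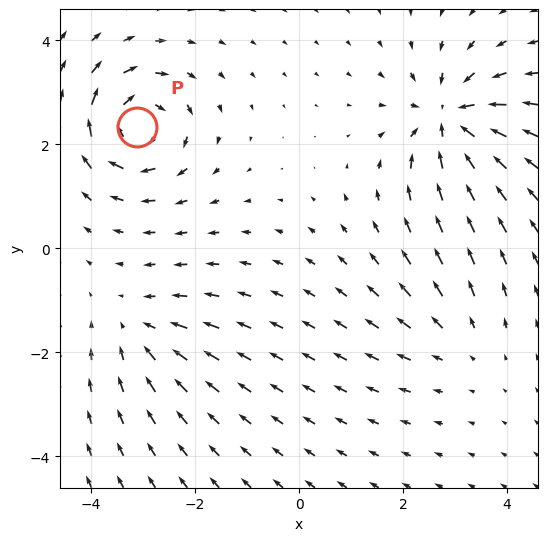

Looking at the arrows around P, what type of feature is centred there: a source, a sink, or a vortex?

At P (-3.1, 2.3) the arrows circulate clockwise. Divergence ≈0, curl about -7 — near-zero divergence with nonzero curl is a vortex.

vortex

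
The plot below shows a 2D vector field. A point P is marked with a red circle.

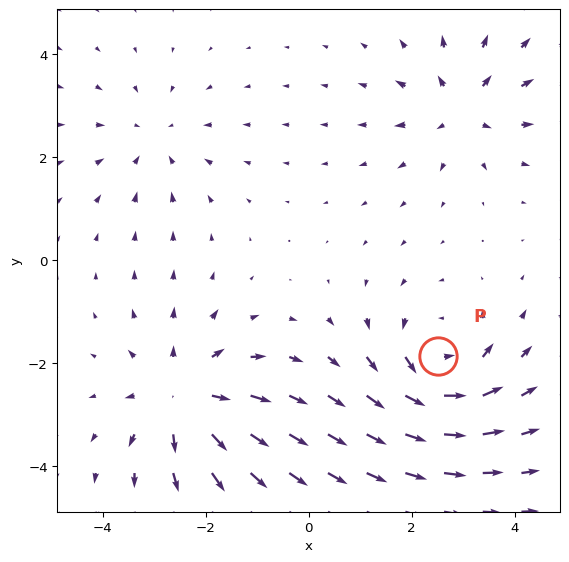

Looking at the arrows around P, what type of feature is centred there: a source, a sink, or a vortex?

vortex

At P (2.5, -1.9) the arrows circulate counterclockwise. Divergence ≈0, curl about +5 — near-zero divergence with nonzero curl is a vortex.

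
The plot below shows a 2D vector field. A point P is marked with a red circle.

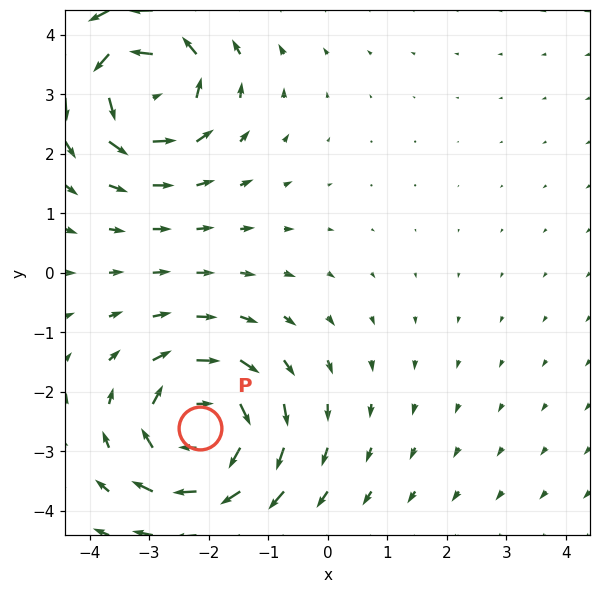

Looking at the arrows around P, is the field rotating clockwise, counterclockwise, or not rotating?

Near P at (-2.1, -2.6) the arrows circulate clockwise. The curl (z-component) there is about -4; negative curl means clockwise rotation.

clockwise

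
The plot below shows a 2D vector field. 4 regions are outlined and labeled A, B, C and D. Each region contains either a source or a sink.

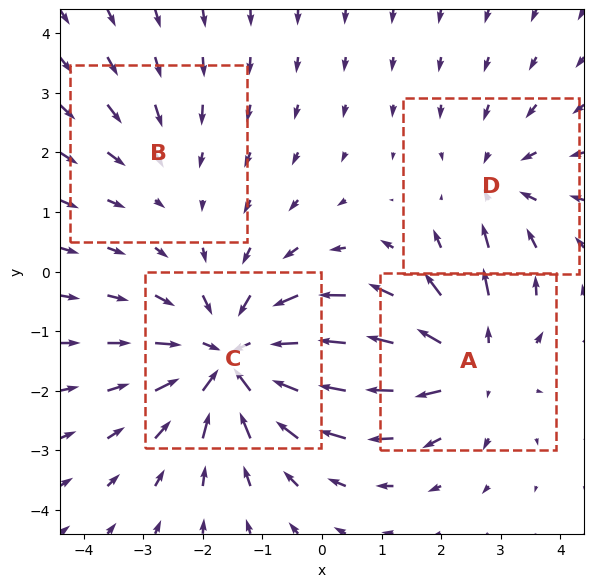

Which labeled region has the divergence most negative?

C

Divergence at each region's feature centre — A: about +4, B: about -2, C: about -5, D: about -3. Region C is most negative.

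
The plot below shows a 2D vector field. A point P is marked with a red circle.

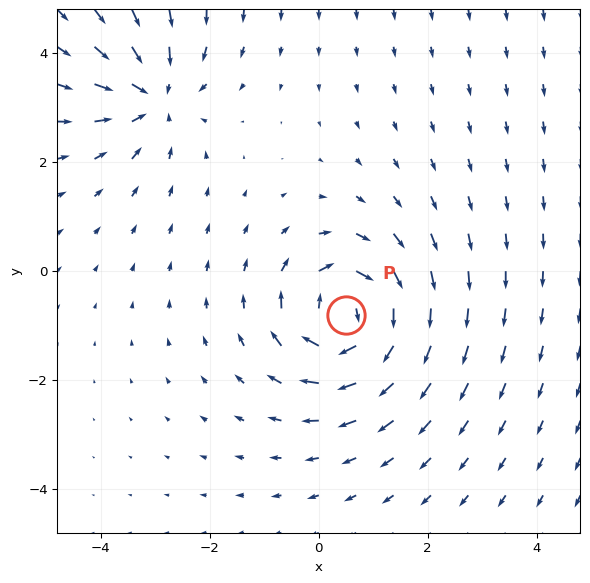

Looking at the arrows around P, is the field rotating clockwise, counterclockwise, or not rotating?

clockwise

Near P at (0.5, -0.8) the arrows circulate clockwise. The curl (z-component) there is about -6; negative curl means clockwise rotation.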